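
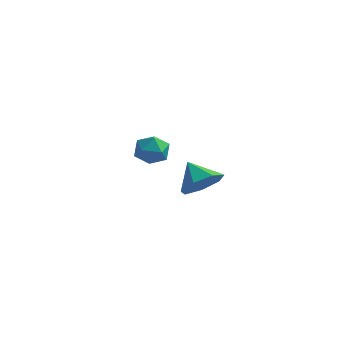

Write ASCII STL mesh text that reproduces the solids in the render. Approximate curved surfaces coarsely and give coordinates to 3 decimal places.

solid 
facet normal -0.334 -0.452 0.827
outer loop
vertex -1.06 3.143 0.089
vertex -0.547 2.48 -0.066
vertex -0.269 3.134 0.404
endloop
endfacet
facet normal -0.355 0.259 0.898
outer loop
vertex -1.06 3.143 0.089
vertex -0.269 3.134 0.404
vertex -0.587 3.851 0.072
endloop
endfacet
facet normal -0.766 0.521 0.377
outer loop
vertex -1.06 3.143 0.089
vertex -0.587 3.851 0.072
vertex -1.062 3.641 -0.602
endloop
endfacet
facet normal -1.000 -0.027 -0.016
outer loop
vertex -1.06 3.143 0.089
vertex -1.062 3.641 -0.602
vertex -1.038 2.794 -0.688
endloop
endfacet
facet normal -0.733 -0.628 0.261
outer loop
vertex -1.06 3.143 0.089
vertex -1.038 2.794 -0.688
vertex -0.547 2.48 -0.066
endloop
endfacet
facet normal 0.306 0.508 0.805
outer loop
vertex -0.587 3.851 0.072
vertex -0.269 3.134 0.404
vertex 0.218 3.626 -0.092
endloop
endfacet
facet normal 0.340 -0.640 0.689
outer loop
vertex -0.269 3.134 0.404
vertex -0.547 2.48 -0.066
vertex 0.242 2.779 -0.178
endloop
endfacet
facet normal -0.305 -0.925 -0.226
outer loop
vertex -0.547 2.48 -0.066
vertex -1.038 2.794 -0.688
vertex -0.233 2.569 -0.852
endloop
endfacet
facet normal -0.736 0.048 -0.675
outer loop
vertex -1.038 2.794 -0.688
vertex -1.062 3.641 -0.602
vertex -0.551 3.286 -1.184
endloop
endfacet
facet normal -0.359 0.933 -0.038
outer loop
vertex -1.062 3.641 -0.602
vertex -0.587 3.851 0.072
vertex -0.273 3.94 -0.714
endloop
endfacet
facet normal 1.000 0.027 0.016
outer loop
vertex 0.24 3.277 -0.869
vertex 0.218 3.626 -0.092
vertex 0.242 2.779 -0.178
endloop
endfacet
facet normal 0.766 -0.521 -0.377
outer loop
vertex 0.24 3.277 -0.869
vertex 0.242 2.779 -0.178
vertex -0.233 2.569 -0.852
endloop
endfacet
facet normal 0.355 -0.259 -0.898
outer loop
vertex 0.24 3.277 -0.869
vertex -0.233 2.569 -0.852
vertex -0.551 3.286 -1.184
endloop
endfacet
facet normal 0.334 0.452 -0.827
outer loop
vertex 0.24 3.277 -0.869
vertex -0.551 3.286 -1.184
vertex -0.273 3.94 -0.714
endloop
endfacet
facet normal 0.733 0.628 -0.261
outer loop
vertex 0.24 3.277 -0.869
vertex -0.273 3.94 -0.714
vertex 0.218 3.626 -0.092
endloop
endfacet
facet normal 0.736 -0.048 0.675
outer loop
vertex 0.242 2.779 -0.178
vertex 0.218 3.626 -0.092
vertex -0.269 3.134 0.404
endloop
endfacet
facet normal 0.359 -0.933 0.038
outer loop
vertex -0.233 2.569 -0.852
vertex 0.242 2.779 -0.178
vertex -0.547 2.48 -0.066
endloop
endfacet
facet normal -0.306 -0.508 -0.805
outer loop
vertex -0.551 3.286 -1.184
vertex -0.233 2.569 -0.852
vertex -1.038 2.794 -0.688
endloop
endfacet
facet normal -0.340 0.640 -0.689
outer loop
vertex -0.273 3.94 -0.714
vertex -0.551 3.286 -1.184
vertex -1.062 3.641 -0.602
endloop
endfacet
facet normal 0.305 0.925 0.226
outer loop
vertex 0.218 3.626 -0.092
vertex -0.273 3.94 -0.714
vertex -0.587 3.851 0.072
endloop
endfacet
facet normal 0.673 -0.402 -0.621
outer loop
vertex 4.835 -1.502 1.782
vertex 4.137 -1.996 1.346
vertex 4.47 -1.119 1.139
endloop
endfacet
facet normal 0.114 0.881 0.460
outer loop
vertex 4.835 -1.502 1.782
vertex 4.47 -1.119 1.139
vertex 3.283 -1.484 2.134
endloop
endfacet
facet normal 0.673 -0.402 -0.621
outer loop
vertex 4.47 -1.119 1.139
vertex 4.137 -1.996 1.346
vertex 3.854 -1.397 0.651
endloop
endfacet
facet normal -0.355 0.931 -0.082
outer loop
vertex 4.47 -1.119 1.139
vertex 3.854 -1.397 0.651
vertex 3.283 -1.484 2.134
endloop
endfacet
facet normal 0.673 -0.402 -0.621
outer loop
vertex 3.854 -1.397 0.651
vertex 4.137 -1.996 1.346
vertex 3.452 -2.125 0.687
endloop
endfacet
facet normal -0.842 0.450 -0.298
outer loop
vertex 3.854 -1.397 0.651
vertex 3.452 -2.125 0.687
vertex 3.283 -1.484 2.134
endloop
endfacet
facet normal 0.673 -0.403 -0.621
outer loop
vertex 3.452 -2.125 0.687
vertex 4.137 -1.996 1.346
vertex 3.565 -2.756 1.219
endloop
endfacet
facet normal -0.980 -0.198 -0.027
outer loop
vertex 3.452 -2.125 0.687
vertex 3.565 -2.756 1.219
vertex 3.283 -1.484 2.134
endloop
endfacet
facet normal 0.673 -0.402 -0.621
outer loop
vertex 3.565 -2.756 1.219
vertex 4.137 -1.996 1.346
vertex 4.11 -2.814 1.847
endloop
endfacet
facet normal -0.665 -0.528 0.528
outer loop
vertex 3.565 -2.756 1.219
vertex 4.11 -2.814 1.847
vertex 3.283 -1.484 2.134
endloop
endfacet
facet normal 0.673 -0.402 -0.621
outer loop
vertex 4.11 -2.814 1.847
vertex 4.137 -1.996 1.346
vertex 4.675 -2.256 2.098
endloop
endfacet
facet normal -0.136 -0.289 0.948
outer loop
vertex 4.11 -2.814 1.847
vertex 4.675 -2.256 2.098
vertex 3.283 -1.484 2.134
endloop
endfacet
facet normal 0.673 -0.403 -0.621
outer loop
vertex 4.675 -2.256 2.098
vertex 4.137 -1.996 1.346
vertex 4.835 -1.502 1.782
endloop
endfacet
facet normal 0.212 0.339 0.917
outer loop
vertex 4.675 -2.256 2.098
vertex 4.835 -1.502 1.782
vertex 3.283 -1.484 2.134
endloop
endfacet

endsolid


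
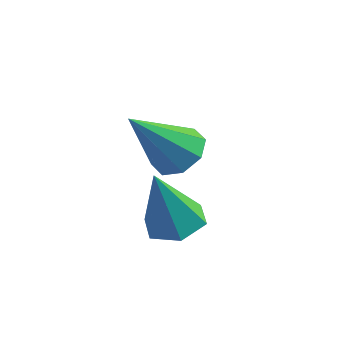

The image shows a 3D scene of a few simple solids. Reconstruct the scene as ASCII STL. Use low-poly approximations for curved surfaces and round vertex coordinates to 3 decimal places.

solid 
facet normal 0.311 0.572 -0.759
outer loop
vertex 1.351 -1.002 -0.706
vertex 0.822 -1.275 -1.129
vertex 0.878 -0.705 -0.676
endloop
endfacet
facet normal 0.302 0.393 0.868
outer loop
vertex 1.351 -1.002 -0.706
vertex 0.878 -0.705 -0.676
vertex 0.238 -2.345 0.289
endloop
endfacet
facet normal 0.313 0.572 -0.758
outer loop
vertex 0.878 -0.705 -0.676
vertex 0.822 -1.275 -1.129
vertex 0.373 -0.742 -0.912
endloop
endfacet
facet normal -0.381 0.575 0.724
outer loop
vertex 0.878 -0.705 -0.676
vertex 0.373 -0.742 -0.912
vertex 0.238 -2.345 0.289
endloop
endfacet
facet normal 0.313 0.572 -0.758
outer loop
vertex 0.373 -0.742 -0.912
vertex 0.822 -1.275 -1.129
vertex 0.131 -1.091 -1.275
endloop
endfacet
facet normal -0.901 0.306 0.307
outer loop
vertex 0.373 -0.742 -0.912
vertex 0.131 -1.091 -1.275
vertex 0.238 -2.345 0.289
endloop
endfacet
facet normal 0.313 0.573 -0.758
outer loop
vertex 0.131 -1.091 -1.275
vertex 0.822 -1.275 -1.129
vertex 0.294 -1.548 -1.553
endloop
endfacet
facet normal -0.956 -0.256 -0.140
outer loop
vertex 0.131 -1.091 -1.275
vertex 0.294 -1.548 -1.553
vertex 0.238 -2.345 0.289
endloop
endfacet
facet normal 0.313 0.572 -0.758
outer loop
vertex 0.294 -1.548 -1.553
vertex 0.822 -1.275 -1.129
vertex 0.767 -1.845 -1.582
endloop
endfacet
facet normal -0.513 -0.782 -0.354
outer loop
vertex 0.294 -1.548 -1.553
vertex 0.767 -1.845 -1.582
vertex 0.238 -2.345 0.289
endloop
endfacet
facet normal 0.312 0.572 -0.758
outer loop
vertex 0.767 -1.845 -1.582
vertex 0.822 -1.275 -1.129
vertex 1.272 -1.808 -1.346
endloop
endfacet
facet normal 0.169 -0.963 -0.210
outer loop
vertex 0.767 -1.845 -1.582
vertex 1.272 -1.808 -1.346
vertex 0.238 -2.345 0.289
endloop
endfacet
facet normal 0.312 0.572 -0.758
outer loop
vertex 1.272 -1.808 -1.346
vertex 0.822 -1.275 -1.129
vertex 1.514 -1.459 -0.983
endloop
endfacet
facet normal 0.689 -0.694 0.208
outer loop
vertex 1.272 -1.808 -1.346
vertex 1.514 -1.459 -0.983
vertex 0.238 -2.345 0.289
endloop
endfacet
facet normal 0.312 0.571 -0.759
outer loop
vertex 1.514 -1.459 -0.983
vertex 0.822 -1.275 -1.129
vertex 1.351 -1.002 -0.706
endloop
endfacet
facet normal 0.744 -0.132 0.655
outer loop
vertex 1.514 -1.459 -0.983
vertex 1.351 -1.002 -0.706
vertex 0.238 -2.345 0.289
endloop
endfacet
facet normal 0.125 0.287 -0.950
outer loop
vertex 2.653 -4.109 -1.615
vertex 2.194 -3.589 -1.518
vertex 2.876 -3.482 -1.396
endloop
endfacet
facet normal 0.842 -0.418 0.341
outer loop
vertex 2.653 -4.109 -1.615
vertex 2.876 -3.482 -1.396
vertex 1.986 -4.071 0.078
endloop
endfacet
facet normal 0.125 0.287 -0.950
outer loop
vertex 2.876 -3.482 -1.396
vertex 2.194 -3.589 -1.518
vertex 2.417 -2.962 -1.299
endloop
endfacet
facet normal 0.659 0.472 0.586
outer loop
vertex 2.876 -3.482 -1.396
vertex 2.417 -2.962 -1.299
vertex 1.986 -4.071 0.078
endloop
endfacet
facet normal 0.125 0.287 -0.950
outer loop
vertex 2.417 -2.962 -1.299
vertex 2.194 -3.589 -1.518
vertex 1.736 -3.069 -1.421
endloop
endfacet
facet normal -0.226 0.792 0.567
outer loop
vertex 2.417 -2.962 -1.299
vertex 1.736 -3.069 -1.421
vertex 1.986 -4.071 0.078
endloop
endfacet
facet normal 0.124 0.286 -0.950
outer loop
vertex 1.736 -3.069 -1.421
vertex 2.194 -3.589 -1.518
vertex 1.513 -3.696 -1.639
endloop
endfacet
facet normal -0.926 0.224 0.304
outer loop
vertex 1.736 -3.069 -1.421
vertex 1.513 -3.696 -1.639
vertex 1.986 -4.071 0.078
endloop
endfacet
facet normal 0.124 0.286 -0.950
outer loop
vertex 1.513 -3.696 -1.639
vertex 2.194 -3.589 -1.518
vertex 1.972 -4.216 -1.736
endloop
endfacet
facet normal -0.743 -0.667 0.059
outer loop
vertex 1.513 -3.696 -1.639
vertex 1.972 -4.216 -1.736
vertex 1.986 -4.071 0.078
endloop
endfacet
facet normal 0.124 0.286 -0.950
outer loop
vertex 1.972 -4.216 -1.736
vertex 2.194 -3.589 -1.518
vertex 2.653 -4.109 -1.615
endloop
endfacet
facet normal 0.141 -0.987 0.078
outer loop
vertex 1.972 -4.216 -1.736
vertex 2.653 -4.109 -1.615
vertex 1.986 -4.071 0.078
endloop
endfacet

endsolid


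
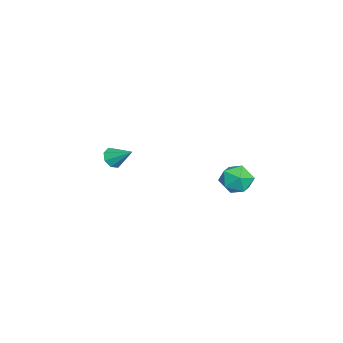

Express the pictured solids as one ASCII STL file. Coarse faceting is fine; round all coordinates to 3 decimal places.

solid 
facet normal -0.413 0.897 -0.161
outer loop
vertex 3.64 4.386 -0.8
vertex 3.031 4.263 0.074
vertex 3.997 4.722 0.154
endloop
endfacet
facet normal 0.258 0.877 -0.406
outer loop
vertex 3.64 4.386 -0.8
vertex 3.997 4.722 0.154
vertex 4.661 4.215 -0.519
endloop
endfacet
facet normal 0.303 0.352 -0.886
outer loop
vertex 3.64 4.386 -0.8
vertex 4.661 4.215 -0.519
vertex 4.105 3.444 -1.015
endloop
endfacet
facet normal -0.340 0.047 -0.939
outer loop
vertex 3.64 4.386 -0.8
vertex 4.105 3.444 -1.015
vertex 3.097 3.474 -0.649
endloop
endfacet
facet normal -0.782 0.384 -0.491
outer loop
vertex 3.64 4.386 -0.8
vertex 3.097 3.474 -0.649
vertex 3.031 4.263 0.074
endloop
endfacet
facet normal 0.687 0.713 0.141
outer loop
vertex 4.661 4.215 -0.519
vertex 3.997 4.722 0.154
vertex 4.683 3.986 0.529
endloop
endfacet
facet normal -0.398 0.744 0.536
outer loop
vertex 3.997 4.722 0.154
vertex 3.031 4.263 0.074
vertex 3.675 4.016 0.895
endloop
endfacet
facet normal -0.996 -0.085 0.002
outer loop
vertex 3.031 4.263 0.074
vertex 3.097 3.474 -0.649
vertex 3.119 3.245 0.399
endloop
endfacet
facet normal -0.281 -0.631 -0.723
outer loop
vertex 3.097 3.474 -0.649
vertex 4.105 3.444 -1.015
vertex 3.783 2.738 -0.274
endloop
endfacet
facet normal 0.759 -0.138 -0.637
outer loop
vertex 4.105 3.444 -1.015
vertex 4.661 4.215 -0.519
vertex 4.749 3.197 -0.194
endloop
endfacet
facet normal 0.340 -0.047 0.939
outer loop
vertex 4.14 3.074 0.68
vertex 4.683 3.986 0.529
vertex 3.675 4.016 0.895
endloop
endfacet
facet normal -0.303 -0.352 0.886
outer loop
vertex 4.14 3.074 0.68
vertex 3.675 4.016 0.895
vertex 3.119 3.245 0.399
endloop
endfacet
facet normal -0.258 -0.877 0.406
outer loop
vertex 4.14 3.074 0.68
vertex 3.119 3.245 0.399
vertex 3.783 2.738 -0.274
endloop
endfacet
facet normal 0.413 -0.897 0.161
outer loop
vertex 4.14 3.074 0.68
vertex 3.783 2.738 -0.274
vertex 4.749 3.197 -0.194
endloop
endfacet
facet normal 0.782 -0.384 0.491
outer loop
vertex 4.14 3.074 0.68
vertex 4.749 3.197 -0.194
vertex 4.683 3.986 0.529
endloop
endfacet
facet normal 0.281 0.631 0.723
outer loop
vertex 3.675 4.016 0.895
vertex 4.683 3.986 0.529
vertex 3.997 4.722 0.154
endloop
endfacet
facet normal -0.759 0.138 0.637
outer loop
vertex 3.119 3.245 0.399
vertex 3.675 4.016 0.895
vertex 3.031 4.263 0.074
endloop
endfacet
facet normal -0.687 -0.713 -0.141
outer loop
vertex 3.783 2.738 -0.274
vertex 3.119 3.245 0.399
vertex 3.097 3.474 -0.649
endloop
endfacet
facet normal 0.398 -0.744 -0.536
outer loop
vertex 4.749 3.197 -0.194
vertex 3.783 2.738 -0.274
vertex 4.105 3.444 -1.015
endloop
endfacet
facet normal 0.996 0.085 -0.002
outer loop
vertex 4.683 3.986 0.529
vertex 4.749 3.197 -0.194
vertex 4.661 4.215 -0.519
endloop
endfacet
facet normal -0.352 -0.746 -0.565
outer loop
vertex -2.932 -4.226 -3.682
vertex -3.618 -4.181 -3.314
vertex -3.309 -3.847 -3.947
endloop
endfacet
facet normal 0.774 0.484 -0.408
outer loop
vertex -2.932 -4.226 -3.682
vertex -3.309 -3.847 -3.947
vertex -3.042 -2.959 -2.386
endloop
endfacet
facet normal -0.351 -0.746 -0.565
outer loop
vertex -3.309 -3.847 -3.947
vertex -3.618 -4.181 -3.314
vertex -3.867 -3.664 -3.842
endloop
endfacet
facet normal 0.180 0.841 -0.509
outer loop
vertex -3.309 -3.847 -3.947
vertex -3.867 -3.664 -3.842
vertex -3.042 -2.959 -2.386
endloop
endfacet
facet normal -0.351 -0.746 -0.565
outer loop
vertex -3.867 -3.664 -3.842
vertex -3.618 -4.181 -3.314
vertex -4.28 -3.784 -3.427
endloop
endfacet
facet normal -0.437 0.882 -0.180
outer loop
vertex -3.867 -3.664 -3.842
vertex -4.28 -3.784 -3.427
vertex -3.042 -2.959 -2.386
endloop
endfacet
facet normal -0.351 -0.746 -0.566
outer loop
vertex -4.28 -3.784 -3.427
vertex -3.618 -4.181 -3.314
vertex -4.305 -4.137 -2.946
endloop
endfacet
facet normal -0.715 0.581 0.389
outer loop
vertex -4.28 -3.784 -3.427
vertex -4.305 -4.137 -2.946
vertex -3.042 -2.959 -2.386
endloop
endfacet
facet normal -0.351 -0.745 -0.567
outer loop
vertex -4.305 -4.137 -2.946
vertex -3.618 -4.181 -3.314
vertex -3.928 -4.516 -2.681
endloop
endfacet
facet normal -0.491 0.116 0.864
outer loop
vertex -4.305 -4.137 -2.946
vertex -3.928 -4.516 -2.681
vertex -3.042 -2.959 -2.386
endloop
endfacet
facet normal -0.352 -0.745 -0.567
outer loop
vertex -3.928 -4.516 -2.681
vertex -3.618 -4.181 -3.314
vertex -3.37 -4.699 -2.787
endloop
endfacet
facet normal 0.104 -0.242 0.965
outer loop
vertex -3.928 -4.516 -2.681
vertex -3.37 -4.699 -2.787
vertex -3.042 -2.959 -2.386
endloop
endfacet
facet normal -0.352 -0.745 -0.567
outer loop
vertex -3.37 -4.699 -2.787
vertex -3.618 -4.181 -3.314
vertex -2.957 -4.579 -3.201
endloop
endfacet
facet normal 0.719 -0.282 0.635
outer loop
vertex -3.37 -4.699 -2.787
vertex -2.957 -4.579 -3.201
vertex -3.042 -2.959 -2.386
endloop
endfacet
facet normal -0.352 -0.746 -0.566
outer loop
vertex -2.957 -4.579 -3.201
vertex -3.618 -4.181 -3.314
vertex -2.932 -4.226 -3.682
endloop
endfacet
facet normal 0.998 0.019 0.066
outer loop
vertex -2.957 -4.579 -3.201
vertex -2.932 -4.226 -3.682
vertex -3.042 -2.959 -2.386
endloop
endfacet

endsolid


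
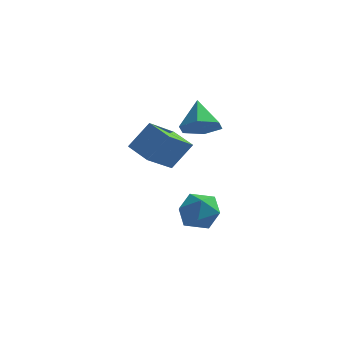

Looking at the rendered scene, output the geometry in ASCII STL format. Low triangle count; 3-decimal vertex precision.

solid 
facet normal -0.611 0.687 -0.394
outer loop
vertex 1.382 1.104 -4.693
vertex 0.616 0.867 -3.918
vertex 1.379 1.656 -3.725
endloop
endfacet
facet normal 0.073 0.866 -0.494
outer loop
vertex 1.382 1.104 -4.693
vertex 1.379 1.656 -3.725
vertex 2.343 1.32 -4.172
endloop
endfacet
facet normal 0.388 0.339 -0.857
outer loop
vertex 1.382 1.104 -4.693
vertex 2.343 1.32 -4.172
vertex 2.176 0.323 -4.642
endloop
endfacet
facet normal -0.101 -0.166 -0.981
outer loop
vertex 1.382 1.104 -4.693
vertex 2.176 0.323 -4.642
vertex 1.108 0.043 -4.485
endloop
endfacet
facet normal -0.718 0.049 -0.694
outer loop
vertex 1.382 1.104 -4.693
vertex 1.108 0.043 -4.485
vertex 0.616 0.867 -3.918
endloop
endfacet
facet normal 0.385 0.911 0.146
outer loop
vertex 2.343 1.32 -4.172
vertex 1.379 1.656 -3.725
vertex 2.172 1.217 -3.075
endloop
endfacet
facet normal -0.720 0.621 0.308
outer loop
vertex 1.379 1.656 -3.725
vertex 0.616 0.867 -3.918
vertex 1.104 0.937 -2.918
endloop
endfacet
facet normal -0.894 -0.411 -0.178
outer loop
vertex 0.616 0.867 -3.918
vertex 1.108 0.043 -4.485
vertex 0.937 -0.06 -3.388
endloop
endfacet
facet normal 0.105 -0.760 -0.641
outer loop
vertex 1.108 0.043 -4.485
vertex 2.176 0.323 -4.642
vertex 1.901 -0.396 -3.835
endloop
endfacet
facet normal 0.896 0.058 -0.441
outer loop
vertex 2.176 0.323 -4.642
vertex 2.343 1.32 -4.172
vertex 2.664 0.393 -3.642
endloop
endfacet
facet normal 0.101 0.166 0.981
outer loop
vertex 1.898 0.156 -2.867
vertex 2.172 1.217 -3.075
vertex 1.104 0.937 -2.918
endloop
endfacet
facet normal -0.388 -0.339 0.857
outer loop
vertex 1.898 0.156 -2.867
vertex 1.104 0.937 -2.918
vertex 0.937 -0.06 -3.388
endloop
endfacet
facet normal -0.073 -0.866 0.494
outer loop
vertex 1.898 0.156 -2.867
vertex 0.937 -0.06 -3.388
vertex 1.901 -0.396 -3.835
endloop
endfacet
facet normal 0.611 -0.687 0.394
outer loop
vertex 1.898 0.156 -2.867
vertex 1.901 -0.396 -3.835
vertex 2.664 0.393 -3.642
endloop
endfacet
facet normal 0.718 -0.049 0.694
outer loop
vertex 1.898 0.156 -2.867
vertex 2.664 0.393 -3.642
vertex 2.172 1.217 -3.075
endloop
endfacet
facet normal -0.105 0.760 0.641
outer loop
vertex 1.104 0.937 -2.918
vertex 2.172 1.217 -3.075
vertex 1.379 1.656 -3.725
endloop
endfacet
facet normal -0.896 -0.058 0.441
outer loop
vertex 0.937 -0.06 -3.388
vertex 1.104 0.937 -2.918
vertex 0.616 0.867 -3.918
endloop
endfacet
facet normal -0.385 -0.911 -0.146
outer loop
vertex 1.901 -0.396 -3.835
vertex 0.937 -0.06 -3.388
vertex 1.108 0.043 -4.485
endloop
endfacet
facet normal 0.720 -0.621 -0.308
outer loop
vertex 2.664 0.393 -3.642
vertex 1.901 -0.396 -3.835
vertex 2.176 0.323 -4.642
endloop
endfacet
facet normal 0.894 0.411 0.178
outer loop
vertex 2.172 1.217 -3.075
vertex 2.664 0.393 -3.642
vertex 2.343 1.32 -4.172
endloop
endfacet
facet normal -0.807 0.525 0.271
outer loop
vertex -0.5 0.141 1.538
vertex 0.126 1.629 0.518
vertex -1.296 -0.414 0.241
endloop
endfacet
facet normal -0.328 -0.779 0.534
outer loop
vertex -0.166 -1.149 -0.138
vertex -0.5 0.141 1.538
vertex -1.296 -0.414 0.241
endloop
endfacet
facet normal -0.807 0.525 0.270
outer loop
vertex -1.296 -0.414 0.241
vertex 0.126 1.629 0.518
vertex -0.669 1.075 -0.779
endloop
endfacet
facet normal -0.491 -0.342 -0.801
outer loop
vertex -0.669 1.075 -0.779
vertex -0.166 -1.149 -0.138
vertex -1.296 -0.414 0.241
endloop
endfacet
facet normal 0.491 0.342 0.801
outer loop
vertex -0.5 0.141 1.538
vertex 1.256 0.894 0.139
vertex 0.126 1.629 0.518
endloop
endfacet
facet normal -0.329 -0.779 0.534
outer loop
vertex 0.629 -0.595 1.159
vertex -0.5 0.141 1.538
vertex -0.166 -1.149 -0.138
endloop
endfacet
facet normal 0.492 0.342 0.801
outer loop
vertex 0.629 -0.595 1.159
vertex 1.256 0.894 0.139
vertex -0.5 0.141 1.538
endloop
endfacet
facet normal 0.328 0.779 -0.534
outer loop
vertex 0.126 1.629 0.518
vertex 1.256 0.894 0.139
vertex -0.669 1.075 -0.779
endloop
endfacet
facet normal -0.492 -0.342 -0.801
outer loop
vertex 0.46 0.339 -1.158
vertex -0.166 -1.149 -0.138
vertex -0.669 1.075 -0.779
endloop
endfacet
facet normal 0.328 0.779 -0.535
outer loop
vertex -0.669 1.075 -0.779
vertex 1.256 0.894 0.139
vertex 0.46 0.339 -1.158
endloop
endfacet
facet normal 0.807 -0.525 -0.270
outer loop
vertex 0.46 0.339 -1.158
vertex 0.629 -0.595 1.159
vertex -0.166 -1.149 -0.138
endloop
endfacet
facet normal 0.807 -0.525 -0.271
outer loop
vertex 1.256 0.894 0.139
vertex 0.629 -0.595 1.159
vertex 0.46 0.339 -1.158
endloop
endfacet
facet normal 0.290 -0.626 -0.723
outer loop
vertex 2.623 0.262 1.921
vertex 1.754 0.423 1.433
vertex 2.555 1.01 1.246
endloop
endfacet
facet normal 0.713 0.505 0.487
outer loop
vertex 2.623 0.262 1.921
vertex 2.555 1.01 1.246
vertex 1.266 1.477 2.647
endloop
endfacet
facet normal 0.290 -0.627 -0.723
outer loop
vertex 2.555 1.01 1.246
vertex 1.754 0.423 1.433
vertex 1.685 1.171 0.757
endloop
endfacet
facet normal 0.237 0.966 -0.104
outer loop
vertex 2.555 1.01 1.246
vertex 1.685 1.171 0.757
vertex 1.266 1.477 2.647
endloop
endfacet
facet normal 0.291 -0.627 -0.723
outer loop
vertex 1.685 1.171 0.757
vertex 1.754 0.423 1.433
vertex 0.885 0.584 0.944
endloop
endfacet
facet normal -0.610 0.750 -0.257
outer loop
vertex 1.685 1.171 0.757
vertex 0.885 0.584 0.944
vertex 1.266 1.477 2.647
endloop
endfacet
facet normal 0.290 -0.627 -0.723
outer loop
vertex 0.885 0.584 0.944
vertex 1.754 0.423 1.433
vertex 0.953 -0.163 1.62
endloop
endfacet
facet normal -0.981 0.074 0.181
outer loop
vertex 0.885 0.584 0.944
vertex 0.953 -0.163 1.62
vertex 1.266 1.477 2.647
endloop
endfacet
facet normal 0.290 -0.627 -0.723
outer loop
vertex 0.953 -0.163 1.62
vertex 1.754 0.423 1.433
vertex 1.822 -0.324 2.109
endloop
endfacet
facet normal -0.506 -0.387 0.771
outer loop
vertex 0.953 -0.163 1.62
vertex 1.822 -0.324 2.109
vertex 1.266 1.477 2.647
endloop
endfacet
facet normal 0.290 -0.628 -0.723
outer loop
vertex 1.822 -0.324 2.109
vertex 1.754 0.423 1.433
vertex 2.623 0.262 1.921
endloop
endfacet
facet normal 0.342 -0.171 0.924
outer loop
vertex 1.822 -0.324 2.109
vertex 2.623 0.262 1.921
vertex 1.266 1.477 2.647
endloop
endfacet

endsolid


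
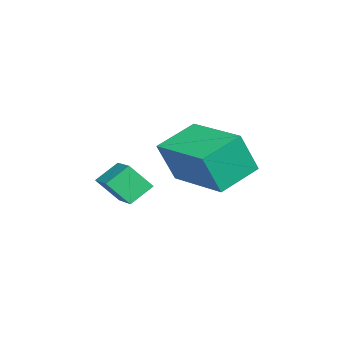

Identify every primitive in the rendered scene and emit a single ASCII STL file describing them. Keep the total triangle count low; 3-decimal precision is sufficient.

solid 
facet normal -0.634 -0.766 -0.101
outer loop
vertex 0.232 1.426 3.431
vertex -0.854 2.253 3.975
vertex -0.103 1.884 2.064
endloop
endfacet
facet normal 0.739 -0.563 -0.370
outer loop
vertex 1.274 3.547 2.285
vertex 0.232 1.426 3.431
vertex -0.103 1.884 2.064
endloop
endfacet
facet normal -0.635 -0.766 -0.102
outer loop
vertex -0.103 1.884 2.064
vertex -0.854 2.253 3.975
vertex -1.189 2.712 2.608
endloop
endfacet
facet normal -0.226 0.310 -0.923
outer loop
vertex -1.189 2.712 2.608
vertex 1.274 3.547 2.285
vertex -0.103 1.884 2.064
endloop
endfacet
facet normal 0.226 -0.310 0.923
outer loop
vertex 0.232 1.426 3.431
vertex 0.523 3.916 4.196
vertex -0.854 2.253 3.975
endloop
endfacet
facet normal 0.739 -0.563 -0.370
outer loop
vertex 1.609 3.088 3.652
vertex 0.232 1.426 3.431
vertex 1.274 3.547 2.285
endloop
endfacet
facet normal 0.226 -0.310 0.923
outer loop
vertex 1.609 3.088 3.652
vertex 0.523 3.916 4.196
vertex 0.232 1.426 3.431
endloop
endfacet
facet normal -0.739 0.563 0.370
outer loop
vertex -0.854 2.253 3.975
vertex 0.523 3.916 4.196
vertex -1.189 2.712 2.608
endloop
endfacet
facet normal -0.226 0.310 -0.923
outer loop
vertex 0.188 4.374 2.829
vertex 1.274 3.547 2.285
vertex -1.189 2.712 2.608
endloop
endfacet
facet normal -0.739 0.563 0.370
outer loop
vertex -1.189 2.712 2.608
vertex 0.523 3.916 4.196
vertex 0.188 4.374 2.829
endloop
endfacet
facet normal 0.634 0.766 0.102
outer loop
vertex 0.188 4.374 2.829
vertex 1.609 3.088 3.652
vertex 1.274 3.547 2.285
endloop
endfacet
facet normal 0.635 0.766 0.101
outer loop
vertex 0.523 3.916 4.196
vertex 1.609 3.088 3.652
vertex 0.188 4.374 2.829
endloop
endfacet
facet normal -0.822 -0.483 -0.302
outer loop
vertex -0.238 0.148 2.44
vertex -0.35 0.827 1.66
vertex 0.277 -0.389 1.898
endloop
endfacet
facet normal 0.108 -0.653 0.750
outer loop
vertex 1.37 0.253 2.3
vertex -0.238 0.148 2.44
vertex 0.277 -0.389 1.898
endloop
endfacet
facet normal -0.822 -0.483 -0.302
outer loop
vertex 0.277 -0.389 1.898
vertex -0.35 0.827 1.66
vertex 0.165 0.29 1.118
endloop
endfacet
facet normal 0.559 -0.584 -0.589
outer loop
vertex 0.165 0.29 1.118
vertex 1.37 0.253 2.3
vertex 0.277 -0.389 1.898
endloop
endfacet
facet normal -0.559 0.584 0.589
outer loop
vertex -0.238 0.148 2.44
vertex 0.743 1.469 2.062
vertex -0.35 0.827 1.66
endloop
endfacet
facet normal 0.108 -0.653 0.750
outer loop
vertex 0.855 0.79 2.842
vertex -0.238 0.148 2.44
vertex 1.37 0.253 2.3
endloop
endfacet
facet normal -0.559 0.584 0.589
outer loop
vertex 0.855 0.79 2.842
vertex 0.743 1.469 2.062
vertex -0.238 0.148 2.44
endloop
endfacet
facet normal -0.108 0.653 -0.750
outer loop
vertex -0.35 0.827 1.66
vertex 0.743 1.469 2.062
vertex 0.165 0.29 1.118
endloop
endfacet
facet normal 0.559 -0.584 -0.589
outer loop
vertex 1.258 0.932 1.52
vertex 1.37 0.253 2.3
vertex 0.165 0.29 1.118
endloop
endfacet
facet normal -0.108 0.653 -0.750
outer loop
vertex 0.165 0.29 1.118
vertex 0.743 1.469 2.062
vertex 1.258 0.932 1.52
endloop
endfacet
facet normal 0.822 0.483 0.302
outer loop
vertex 1.258 0.932 1.52
vertex 0.855 0.79 2.842
vertex 1.37 0.253 2.3
endloop
endfacet
facet normal 0.822 0.483 0.302
outer loop
vertex 0.743 1.469 2.062
vertex 0.855 0.79 2.842
vertex 1.258 0.932 1.52
endloop
endfacet

endsolid


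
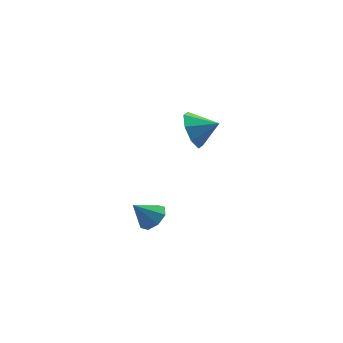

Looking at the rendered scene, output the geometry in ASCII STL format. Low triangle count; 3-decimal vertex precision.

solid 
facet normal 0.673 0.011 -0.740
outer loop
vertex 0.912 -1.632 -2.071
vertex 0.41 -1.753 -2.529
vertex 0.698 -1.187 -2.259
endloop
endfacet
facet normal 0.218 0.467 0.857
outer loop
vertex 0.912 -1.632 -2.071
vertex 0.698 -1.187 -2.259
vertex -0.37 -1.767 -1.671
endloop
endfacet
facet normal 0.672 0.011 -0.740
outer loop
vertex 0.698 -1.187 -2.259
vertex 0.41 -1.753 -2.529
vertex 0.315 -1.074 -2.605
endloop
endfacet
facet normal -0.192 0.850 0.490
outer loop
vertex 0.698 -1.187 -2.259
vertex 0.315 -1.074 -2.605
vertex -0.37 -1.767 -1.671
endloop
endfacet
facet normal 0.672 0.011 -0.741
outer loop
vertex 0.315 -1.074 -2.605
vertex 0.41 -1.753 -2.529
vertex -0.012 -1.359 -2.906
endloop
endfacet
facet normal -0.680 0.732 0.045
outer loop
vertex 0.315 -1.074 -2.605
vertex -0.012 -1.359 -2.906
vertex -0.37 -1.767 -1.671
endloop
endfacet
facet normal 0.673 0.013 -0.740
outer loop
vertex -0.012 -1.359 -2.906
vertex 0.41 -1.753 -2.529
vertex -0.091 -1.874 -2.987
endloop
endfacet
facet normal -0.959 0.181 -0.218
outer loop
vertex -0.012 -1.359 -2.906
vertex -0.091 -1.874 -2.987
vertex -0.37 -1.767 -1.671
endloop
endfacet
facet normal 0.673 0.013 -0.740
outer loop
vertex -0.091 -1.874 -2.987
vertex 0.41 -1.753 -2.529
vertex 0.123 -2.319 -2.8
endloop
endfacet
facet normal -0.867 -0.478 -0.145
outer loop
vertex -0.091 -1.874 -2.987
vertex 0.123 -2.319 -2.8
vertex -0.37 -1.767 -1.671
endloop
endfacet
facet normal 0.674 0.012 -0.738
outer loop
vertex 0.123 -2.319 -2.8
vertex 0.41 -1.753 -2.529
vertex 0.505 -2.432 -2.453
endloop
endfacet
facet normal -0.456 -0.862 0.222
outer loop
vertex 0.123 -2.319 -2.8
vertex 0.505 -2.432 -2.453
vertex -0.37 -1.767 -1.671
endloop
endfacet
facet normal 0.672 0.011 -0.741
outer loop
vertex 0.505 -2.432 -2.453
vertex 0.41 -1.753 -2.529
vertex 0.832 -2.148 -2.152
endloop
endfacet
facet normal 0.031 -0.744 0.668
outer loop
vertex 0.505 -2.432 -2.453
vertex 0.832 -2.148 -2.152
vertex -0.37 -1.767 -1.671
endloop
endfacet
facet normal 0.672 0.012 -0.740
outer loop
vertex 0.832 -2.148 -2.152
vertex 0.41 -1.753 -2.529
vertex 0.912 -1.632 -2.071
endloop
endfacet
facet normal 0.311 -0.194 0.930
outer loop
vertex 0.832 -2.148 -2.152
vertex 0.912 -1.632 -2.071
vertex -0.37 -1.767 -1.671
endloop
endfacet
facet normal -0.872 0.260 -0.414
outer loop
vertex 3.533 3.947 -1.825
vertex 3.055 3.364 -1.184
vertex 3.34 4.312 -1.189
endloop
endfacet
facet normal 0.864 0.502 -0.026
outer loop
vertex 3.533 3.947 -1.825
vertex 3.34 4.312 -1.189
vertex 4.085 3.056 -0.696
endloop
endfacet
facet normal -0.873 0.260 -0.413
outer loop
vertex 3.34 4.312 -1.189
vertex 3.055 3.364 -1.184
vertex 2.981 4.121 -0.55
endloop
endfacet
facet normal 0.626 0.577 0.524
outer loop
vertex 3.34 4.312 -1.189
vertex 2.981 4.121 -0.55
vertex 4.085 3.056 -0.696
endloop
endfacet
facet normal -0.873 0.260 -0.413
outer loop
vertex 2.981 4.121 -0.55
vertex 3.055 3.364 -1.184
vertex 2.665 3.486 -0.282
endloop
endfacet
facet normal 0.334 0.221 0.916
outer loop
vertex 2.981 4.121 -0.55
vertex 2.665 3.486 -0.282
vertex 4.085 3.056 -0.696
endloop
endfacet
facet normal -0.873 0.260 -0.413
outer loop
vertex 2.665 3.486 -0.282
vertex 3.055 3.364 -1.184
vertex 2.578 2.78 -0.542
endloop
endfacet
facet normal 0.160 -0.358 0.920
outer loop
vertex 2.665 3.486 -0.282
vertex 2.578 2.78 -0.542
vertex 4.085 3.056 -0.696
endloop
endfacet
facet normal -0.873 0.260 -0.412
outer loop
vertex 2.578 2.78 -0.542
vertex 3.055 3.364 -1.184
vertex 2.77 2.416 -1.178
endloop
endfacet
facet normal 0.205 -0.822 0.532
outer loop
vertex 2.578 2.78 -0.542
vertex 2.77 2.416 -1.178
vertex 4.085 3.056 -0.696
endloop
endfacet
facet normal -0.873 0.260 -0.413
outer loop
vertex 2.77 2.416 -1.178
vertex 3.055 3.364 -1.184
vertex 3.129 2.607 -1.817
endloop
endfacet
facet normal 0.443 -0.896 -0.019
outer loop
vertex 2.77 2.416 -1.178
vertex 3.129 2.607 -1.817
vertex 4.085 3.056 -0.696
endloop
endfacet
facet normal -0.873 0.260 -0.413
outer loop
vertex 3.129 2.607 -1.817
vertex 3.055 3.364 -1.184
vertex 3.445 3.241 -2.085
endloop
endfacet
facet normal 0.735 -0.540 -0.411
outer loop
vertex 3.129 2.607 -1.817
vertex 3.445 3.241 -2.085
vertex 4.085 3.056 -0.696
endloop
endfacet
facet normal -0.872 0.261 -0.413
outer loop
vertex 3.445 3.241 -2.085
vertex 3.055 3.364 -1.184
vertex 3.533 3.947 -1.825
endloop
endfacet
facet normal 0.910 0.039 -0.414
outer loop
vertex 3.445 3.241 -2.085
vertex 3.533 3.947 -1.825
vertex 4.085 3.056 -0.696
endloop
endfacet

endsolid


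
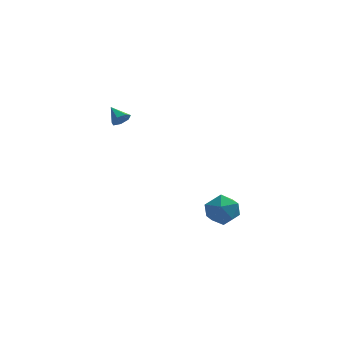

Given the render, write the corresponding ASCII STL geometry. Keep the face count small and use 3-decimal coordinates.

solid 
facet normal 0.535 -0.662 -0.525
outer loop
vertex -2.855 -1.925 3.96
vertex -3.09 -1.754 3.505
vertex -2.638 -1.574 3.739
endloop
endfacet
facet normal 0.404 0.296 0.866
outer loop
vertex -2.855 -1.925 3.96
vertex -2.638 -1.574 3.739
vertex -3.63 -1.086 4.035
endloop
endfacet
facet normal 0.535 -0.663 -0.524
outer loop
vertex -2.638 -1.574 3.739
vertex -3.09 -1.754 3.505
vertex -2.761 -1.359 3.341
endloop
endfacet
facet normal 0.491 0.821 0.292
outer loop
vertex -2.638 -1.574 3.739
vertex -2.761 -1.359 3.341
vertex -3.63 -1.086 4.035
endloop
endfacet
facet normal 0.534 -0.663 -0.525
outer loop
vertex -2.761 -1.359 3.341
vertex -3.09 -1.754 3.505
vertex -3.132 -1.441 3.067
endloop
endfacet
facet normal 0.034 0.944 -0.329
outer loop
vertex -2.761 -1.359 3.341
vertex -3.132 -1.441 3.067
vertex -3.63 -1.086 4.035
endloop
endfacet
facet normal 0.536 -0.662 -0.524
outer loop
vertex -3.132 -1.441 3.067
vertex -3.09 -1.754 3.505
vertex -3.471 -1.76 3.123
endloop
endfacet
facet normal -0.625 0.571 -0.531
outer loop
vertex -3.132 -1.441 3.067
vertex -3.471 -1.76 3.123
vertex -3.63 -1.086 4.035
endloop
endfacet
facet normal 0.536 -0.662 -0.524
outer loop
vertex -3.471 -1.76 3.123
vertex -3.09 -1.754 3.505
vertex -3.523 -2.074 3.466
endloop
endfacet
facet normal -0.987 -0.014 -0.162
outer loop
vertex -3.471 -1.76 3.123
vertex -3.523 -2.074 3.466
vertex -3.63 -1.086 4.035
endloop
endfacet
facet normal 0.536 -0.661 -0.525
outer loop
vertex -3.523 -2.074 3.466
vertex -3.09 -1.754 3.505
vertex -3.249 -2.148 3.839
endloop
endfacet
facet normal -0.782 -0.373 0.500
outer loop
vertex -3.523 -2.074 3.466
vertex -3.249 -2.148 3.839
vertex -3.63 -1.086 4.035
endloop
endfacet
facet normal 0.536 -0.661 -0.525
outer loop
vertex -3.249 -2.148 3.839
vertex -3.09 -1.754 3.505
vertex -2.855 -1.925 3.96
endloop
endfacet
facet normal -0.161 -0.235 0.959
outer loop
vertex -3.249 -2.148 3.839
vertex -2.855 -1.925 3.96
vertex -3.63 -1.086 4.035
endloop
endfacet
facet normal -0.038 0.785 0.618
outer loop
vertex 1.29 0.024 -3.033
vertex 1.737 -0.537 -2.293
vertex 2.317 0.007 -2.949
endloop
endfacet
facet normal 0.021 0.998 -0.061
outer loop
vertex 1.29 0.024 -3.033
vertex 2.317 0.007 -2.949
vertex 1.875 -0.04 -3.879
endloop
endfacet
facet normal -0.532 0.733 -0.423
outer loop
vertex 1.29 0.024 -3.033
vertex 1.875 -0.04 -3.879
vertex 1.022 -0.612 -3.798
endloop
endfacet
facet normal -0.934 0.356 0.031
outer loop
vertex 1.29 0.024 -3.033
vertex 1.022 -0.612 -3.798
vertex 0.937 -0.92 -2.818
endloop
endfacet
facet normal -0.628 0.388 0.674
outer loop
vertex 1.29 0.024 -3.033
vertex 0.937 -0.92 -2.818
vertex 1.737 -0.537 -2.293
endloop
endfacet
facet normal 0.618 0.713 -0.330
outer loop
vertex 1.875 -0.04 -3.879
vertex 2.317 0.007 -2.949
vertex 2.683 -0.64 -3.662
endloop
endfacet
facet normal 0.523 0.369 0.768
outer loop
vertex 2.317 0.007 -2.949
vertex 1.737 -0.537 -2.293
vertex 2.598 -0.948 -2.682
endloop
endfacet
facet normal -0.433 -0.273 0.859
outer loop
vertex 1.737 -0.537 -2.293
vertex 0.937 -0.92 -2.818
vertex 1.745 -1.52 -2.601
endloop
endfacet
facet normal -0.928 -0.324 -0.182
outer loop
vertex 0.937 -0.92 -2.818
vertex 1.022 -0.612 -3.798
vertex 1.303 -1.567 -3.531
endloop
endfacet
facet normal -0.278 0.285 -0.917
outer loop
vertex 1.022 -0.612 -3.798
vertex 1.875 -0.04 -3.879
vertex 1.883 -1.023 -4.187
endloop
endfacet
facet normal 0.934 -0.356 -0.031
outer loop
vertex 2.33 -1.584 -3.447
vertex 2.683 -0.64 -3.662
vertex 2.598 -0.948 -2.682
endloop
endfacet
facet normal 0.532 -0.733 0.423
outer loop
vertex 2.33 -1.584 -3.447
vertex 2.598 -0.948 -2.682
vertex 1.745 -1.52 -2.601
endloop
endfacet
facet normal -0.021 -0.998 0.061
outer loop
vertex 2.33 -1.584 -3.447
vertex 1.745 -1.52 -2.601
vertex 1.303 -1.567 -3.531
endloop
endfacet
facet normal 0.038 -0.785 -0.618
outer loop
vertex 2.33 -1.584 -3.447
vertex 1.303 -1.567 -3.531
vertex 1.883 -1.023 -4.187
endloop
endfacet
facet normal 0.628 -0.388 -0.674
outer loop
vertex 2.33 -1.584 -3.447
vertex 1.883 -1.023 -4.187
vertex 2.683 -0.64 -3.662
endloop
endfacet
facet normal 0.928 0.324 0.182
outer loop
vertex 2.598 -0.948 -2.682
vertex 2.683 -0.64 -3.662
vertex 2.317 0.007 -2.949
endloop
endfacet
facet normal 0.278 -0.285 0.917
outer loop
vertex 1.745 -1.52 -2.601
vertex 2.598 -0.948 -2.682
vertex 1.737 -0.537 -2.293
endloop
endfacet
facet normal -0.618 -0.713 0.330
outer loop
vertex 1.303 -1.567 -3.531
vertex 1.745 -1.52 -2.601
vertex 0.937 -0.92 -2.818
endloop
endfacet
facet normal -0.523 -0.369 -0.768
outer loop
vertex 1.883 -1.023 -4.187
vertex 1.303 -1.567 -3.531
vertex 1.022 -0.612 -3.798
endloop
endfacet
facet normal 0.433 0.273 -0.859
outer loop
vertex 2.683 -0.64 -3.662
vertex 1.883 -1.023 -4.187
vertex 1.875 -0.04 -3.879
endloop
endfacet

endsolid


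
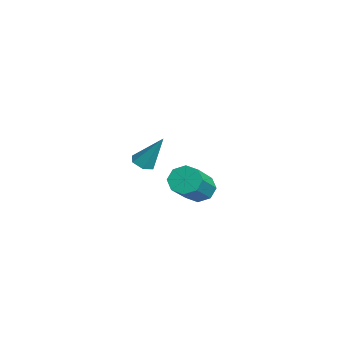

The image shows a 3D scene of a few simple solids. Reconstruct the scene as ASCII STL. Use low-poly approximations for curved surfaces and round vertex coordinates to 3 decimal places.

solid 
facet normal -0.261 -0.438 -0.860
outer loop
vertex -2.79 0.996 -2.754
vertex -3.306 1.127 -2.664
vertex -2.985 1.466 -2.934
endloop
endfacet
facet normal 0.932 0.334 -0.137
outer loop
vertex -2.79 0.996 -2.754
vertex -2.985 1.466 -2.934
vertex -2.874 1.853 -1.236
endloop
endfacet
facet normal -0.260 -0.439 -0.860
outer loop
vertex -2.985 1.466 -2.934
vertex -3.306 1.127 -2.664
vertex -3.501 1.597 -2.845
endloop
endfacet
facet normal 0.202 0.952 -0.230
outer loop
vertex -2.985 1.466 -2.934
vertex -3.501 1.597 -2.845
vertex -2.874 1.853 -1.236
endloop
endfacet
facet normal -0.259 -0.439 -0.860
outer loop
vertex -3.501 1.597 -2.845
vertex -3.306 1.127 -2.664
vertex -3.822 1.257 -2.575
endloop
endfacet
facet normal -0.662 0.736 0.141
outer loop
vertex -3.501 1.597 -2.845
vertex -3.822 1.257 -2.575
vertex -2.874 1.853 -1.236
endloop
endfacet
facet normal -0.259 -0.438 -0.861
outer loop
vertex -3.822 1.257 -2.575
vertex -3.306 1.127 -2.664
vertex -3.628 0.787 -2.394
endloop
endfacet
facet normal -0.792 -0.095 0.603
outer loop
vertex -3.822 1.257 -2.575
vertex -3.628 0.787 -2.394
vertex -2.874 1.853 -1.236
endloop
endfacet
facet normal -0.261 -0.437 -0.861
outer loop
vertex -3.628 0.787 -2.394
vertex -3.306 1.127 -2.664
vertex -3.111 0.656 -2.484
endloop
endfacet
facet normal -0.060 -0.715 0.697
outer loop
vertex -3.628 0.787 -2.394
vertex -3.111 0.656 -2.484
vertex -2.874 1.853 -1.236
endloop
endfacet
facet normal -0.261 -0.437 -0.861
outer loop
vertex -3.111 0.656 -2.484
vertex -3.306 1.127 -2.664
vertex -2.79 0.996 -2.754
endloop
endfacet
facet normal 0.803 -0.499 0.326
outer loop
vertex -3.111 0.656 -2.484
vertex -2.79 0.996 -2.754
vertex -2.874 1.853 -1.236
endloop
endfacet
facet normal -0.645 0.468 -0.605
outer loop
vertex 1.212 2.468 -2.562
vertex 0.693 2.174 -2.236
vertex 1.042 2.752 -2.161
endloop
endfacet
facet normal 0.691 0.695 -0.199
outer loop
vertex 1.212 2.468 -2.562
vertex 1.042 2.752 -2.161
vertex 2.546 1.5 -1.31
endloop
endfacet
facet normal 0.691 0.694 -0.200
outer loop
vertex 2.546 1.5 -1.31
vertex 1.042 2.752 -2.161
vertex 2.376 1.785 -0.909
endloop
endfacet
facet normal 0.645 -0.467 0.605
outer loop
vertex 2.546 1.5 -1.31
vertex 2.376 1.785 -0.909
vertex 2.027 1.206 -0.984
endloop
endfacet
facet normal -0.645 0.468 -0.605
outer loop
vertex 1.042 2.752 -2.161
vertex 0.693 2.174 -2.236
vertex 0.668 2.698 -1.804
endloop
endfacet
facet normal 0.258 0.878 0.403
outer loop
vertex 1.042 2.752 -2.161
vertex 0.668 2.698 -1.804
vertex 2.376 1.785 -0.909
endloop
endfacet
facet normal 0.257 0.878 0.405
outer loop
vertex 2.376 1.785 -0.909
vertex 0.668 2.698 -1.804
vertex 2.002 1.73 -0.552
endloop
endfacet
facet normal 0.645 -0.467 0.604
outer loop
vertex 2.376 1.785 -0.909
vertex 2.002 1.73 -0.552
vertex 2.027 1.206 -0.984
endloop
endfacet
facet normal -0.644 0.468 -0.605
outer loop
vertex 0.668 2.698 -1.804
vertex 0.693 2.174 -2.236
vertex 0.308 2.337 -1.7
endloop
endfacet
facet normal -0.326 0.547 0.771
outer loop
vertex 0.668 2.698 -1.804
vertex 0.308 2.337 -1.7
vertex 2.002 1.73 -0.552
endloop
endfacet
facet normal -0.326 0.547 0.771
outer loop
vertex 2.002 1.73 -0.552
vertex 0.308 2.337 -1.7
vertex 1.642 1.369 -0.448
endloop
endfacet
facet normal 0.644 -0.468 0.605
outer loop
vertex 2.002 1.73 -0.552
vertex 1.642 1.369 -0.448
vertex 2.027 1.206 -0.984
endloop
endfacet
facet normal -0.645 0.467 -0.605
outer loop
vertex 0.308 2.337 -1.7
vertex 0.693 2.174 -2.236
vertex 0.174 1.88 -1.91
endloop
endfacet
facet normal -0.720 -0.104 0.686
outer loop
vertex 0.308 2.337 -1.7
vertex 0.174 1.88 -1.91
vertex 1.642 1.369 -0.448
endloop
endfacet
facet normal -0.720 -0.104 0.686
outer loop
vertex 1.642 1.369 -0.448
vertex 0.174 1.88 -1.91
vertex 1.508 0.912 -0.658
endloop
endfacet
facet normal 0.645 -0.467 0.605
outer loop
vertex 1.642 1.369 -0.448
vertex 1.508 0.912 -0.658
vertex 2.027 1.206 -0.984
endloop
endfacet
facet normal -0.645 0.467 -0.605
outer loop
vertex 0.174 1.88 -1.91
vertex 0.693 2.174 -2.236
vertex 0.344 1.595 -2.311
endloop
endfacet
facet normal -0.692 -0.694 0.200
outer loop
vertex 0.174 1.88 -1.91
vertex 0.344 1.595 -2.311
vertex 1.508 0.912 -0.658
endloop
endfacet
facet normal -0.691 -0.695 0.199
outer loop
vertex 1.508 0.912 -0.658
vertex 0.344 1.595 -2.311
vertex 1.678 0.628 -1.059
endloop
endfacet
facet normal 0.645 -0.468 0.605
outer loop
vertex 1.508 0.912 -0.658
vertex 1.678 0.628 -1.059
vertex 2.027 1.206 -0.984
endloop
endfacet
facet normal -0.645 0.467 -0.604
outer loop
vertex 0.344 1.595 -2.311
vertex 0.693 2.174 -2.236
vertex 0.718 1.65 -2.668
endloop
endfacet
facet normal -0.257 -0.878 -0.404
outer loop
vertex 0.344 1.595 -2.311
vertex 0.718 1.65 -2.668
vertex 1.678 0.628 -1.059
endloop
endfacet
facet normal -0.258 -0.878 -0.403
outer loop
vertex 1.678 0.628 -1.059
vertex 0.718 1.65 -2.668
vertex 2.052 0.682 -1.416
endloop
endfacet
facet normal 0.645 -0.468 0.605
outer loop
vertex 1.678 0.628 -1.059
vertex 2.052 0.682 -1.416
vertex 2.027 1.206 -0.984
endloop
endfacet
facet normal -0.644 0.468 -0.605
outer loop
vertex 0.718 1.65 -2.668
vertex 0.693 2.174 -2.236
vertex 1.078 2.011 -2.772
endloop
endfacet
facet normal 0.326 -0.547 -0.771
outer loop
vertex 0.718 1.65 -2.668
vertex 1.078 2.011 -2.772
vertex 2.052 0.682 -1.416
endloop
endfacet
facet normal 0.326 -0.547 -0.771
outer loop
vertex 2.052 0.682 -1.416
vertex 1.078 2.011 -2.772
vertex 2.412 1.043 -1.52
endloop
endfacet
facet normal 0.644 -0.468 0.605
outer loop
vertex 2.052 0.682 -1.416
vertex 2.412 1.043 -1.52
vertex 2.027 1.206 -0.984
endloop
endfacet
facet normal -0.645 0.467 -0.605
outer loop
vertex 1.078 2.011 -2.772
vertex 0.693 2.174 -2.236
vertex 1.212 2.468 -2.562
endloop
endfacet
facet normal 0.720 0.104 -0.686
outer loop
vertex 1.078 2.011 -2.772
vertex 1.212 2.468 -2.562
vertex 2.412 1.043 -1.52
endloop
endfacet
facet normal 0.720 0.104 -0.686
outer loop
vertex 2.412 1.043 -1.52
vertex 1.212 2.468 -2.562
vertex 2.546 1.5 -1.31
endloop
endfacet
facet normal 0.645 -0.467 0.605
outer loop
vertex 2.412 1.043 -1.52
vertex 2.546 1.5 -1.31
vertex 2.027 1.206 -0.984
endloop
endfacet

endsolid


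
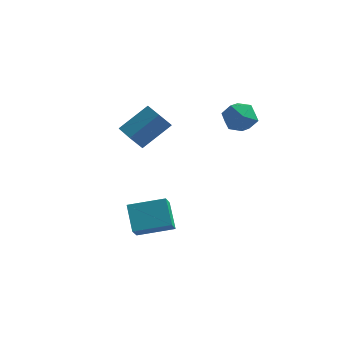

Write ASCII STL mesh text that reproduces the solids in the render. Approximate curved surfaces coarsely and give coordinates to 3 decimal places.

solid 
facet normal -0.812 -0.427 0.398
outer loop
vertex 2.763 3.463 3.229
vertex 3.267 2.504 3.228
vertex 3.346 3.155 4.089
endloop
endfacet
facet normal -0.756 0.254 0.603
outer loop
vertex 2.763 3.463 3.229
vertex 3.346 3.155 4.089
vertex 3.404 4.176 3.732
endloop
endfacet
facet normal -0.749 0.662 0.017
outer loop
vertex 2.763 3.463 3.229
vertex 3.404 4.176 3.732
vertex 3.361 4.155 2.65
endloop
endfacet
facet normal -0.802 0.232 -0.551
outer loop
vertex 2.763 3.463 3.229
vertex 3.361 4.155 2.65
vertex 3.276 3.122 2.338
endloop
endfacet
facet normal -0.840 -0.441 -0.315
outer loop
vertex 2.763 3.463 3.229
vertex 3.276 3.122 2.338
vertex 3.267 2.504 3.228
endloop
endfacet
facet normal -0.129 0.334 0.934
outer loop
vertex 3.404 4.176 3.732
vertex 3.346 3.155 4.089
vertex 4.304 3.658 4.042
endloop
endfacet
facet normal -0.219 -0.768 0.601
outer loop
vertex 3.346 3.155 4.089
vertex 3.267 2.504 3.228
vertex 4.219 2.625 3.73
endloop
endfacet
facet normal -0.265 -0.791 -0.552
outer loop
vertex 3.267 2.504 3.228
vertex 3.276 3.122 2.338
vertex 4.176 2.604 2.648
endloop
endfacet
facet normal -0.202 0.298 -0.933
outer loop
vertex 3.276 3.122 2.338
vertex 3.361 4.155 2.65
vertex 4.234 3.625 2.291
endloop
endfacet
facet normal -0.119 0.993 -0.015
outer loop
vertex 3.361 4.155 2.65
vertex 3.404 4.176 3.732
vertex 4.313 4.276 3.152
endloop
endfacet
facet normal 0.802 -0.232 0.551
outer loop
vertex 4.817 3.317 3.151
vertex 4.304 3.658 4.042
vertex 4.219 2.625 3.73
endloop
endfacet
facet normal 0.749 -0.662 -0.017
outer loop
vertex 4.817 3.317 3.151
vertex 4.219 2.625 3.73
vertex 4.176 2.604 2.648
endloop
endfacet
facet normal 0.756 -0.254 -0.603
outer loop
vertex 4.817 3.317 3.151
vertex 4.176 2.604 2.648
vertex 4.234 3.625 2.291
endloop
endfacet
facet normal 0.812 0.427 -0.398
outer loop
vertex 4.817 3.317 3.151
vertex 4.234 3.625 2.291
vertex 4.313 4.276 3.152
endloop
endfacet
facet normal 0.840 0.441 0.315
outer loop
vertex 4.817 3.317 3.151
vertex 4.313 4.276 3.152
vertex 4.304 3.658 4.042
endloop
endfacet
facet normal 0.202 -0.298 0.933
outer loop
vertex 4.219 2.625 3.73
vertex 4.304 3.658 4.042
vertex 3.346 3.155 4.089
endloop
endfacet
facet normal 0.119 -0.993 0.015
outer loop
vertex 4.176 2.604 2.648
vertex 4.219 2.625 3.73
vertex 3.267 2.504 3.228
endloop
endfacet
facet normal 0.129 -0.334 -0.934
outer loop
vertex 4.234 3.625 2.291
vertex 4.176 2.604 2.648
vertex 3.276 3.122 2.338
endloop
endfacet
facet normal 0.219 0.768 -0.601
outer loop
vertex 4.313 4.276 3.152
vertex 4.234 3.625 2.291
vertex 3.361 4.155 2.65
endloop
endfacet
facet normal 0.265 0.791 0.552
outer loop
vertex 4.304 3.658 4.042
vertex 4.313 4.276 3.152
vertex 3.404 4.176 3.732
endloop
endfacet
facet normal -0.693 0.719 -0.057
outer loop
vertex -1.806 0.474 2.816
vertex -0.659 1.68 4.081
vertex -1.287 0.905 1.935
endloop
endfacet
facet normal -0.549 -0.576 -0.605
outer loop
vertex -0.261 -0.16 2.019
vertex -1.806 0.474 2.816
vertex -1.287 0.905 1.935
endloop
endfacet
facet normal -0.692 0.719 -0.057
outer loop
vertex -1.287 0.905 1.935
vertex -0.659 1.68 4.081
vertex -0.139 2.11 3.199
endloop
endfacet
facet normal 0.468 0.388 -0.794
outer loop
vertex -0.139 2.11 3.199
vertex -0.261 -0.16 2.019
vertex -1.287 0.905 1.935
endloop
endfacet
facet normal -0.468 -0.388 0.794
outer loop
vertex -1.806 0.474 2.816
vertex 0.367 0.615 4.165
vertex -0.659 1.68 4.081
endloop
endfacet
facet normal -0.549 -0.577 -0.605
outer loop
vertex -0.781 -0.59 2.901
vertex -1.806 0.474 2.816
vertex -0.261 -0.16 2.019
endloop
endfacet
facet normal -0.468 -0.387 0.794
outer loop
vertex -0.781 -0.59 2.901
vertex 0.367 0.615 4.165
vertex -1.806 0.474 2.816
endloop
endfacet
facet normal 0.549 0.577 0.605
outer loop
vertex -0.659 1.68 4.081
vertex 0.367 0.615 4.165
vertex -0.139 2.11 3.199
endloop
endfacet
facet normal 0.468 0.388 -0.794
outer loop
vertex 0.886 1.046 3.284
vertex -0.261 -0.16 2.019
vertex -0.139 2.11 3.199
endloop
endfacet
facet normal 0.549 0.577 0.605
outer loop
vertex -0.139 2.11 3.199
vertex 0.367 0.615 4.165
vertex 0.886 1.046 3.284
endloop
endfacet
facet normal 0.692 -0.719 0.058
outer loop
vertex 0.886 1.046 3.284
vertex -0.781 -0.59 2.901
vertex -0.261 -0.16 2.019
endloop
endfacet
facet normal 0.693 -0.719 0.056
outer loop
vertex 0.367 0.615 4.165
vertex -0.781 -0.59 2.901
vertex 0.886 1.046 3.284
endloop
endfacet
facet normal -0.408 0.605 0.684
outer loop
vertex 0.069 -3.254 -0.314
vertex 1.882 -2.537 0.134
vertex -0.076 -2.315 -1.231
endloop
endfacet
facet normal -0.906 -0.359 -0.224
outer loop
vertex 0.618 -3.343 -2.394
vertex 0.069 -3.254 -0.314
vertex -0.076 -2.315 -1.231
endloop
endfacet
facet normal -0.408 0.605 0.684
outer loop
vertex -0.076 -2.315 -1.231
vertex 1.882 -2.537 0.134
vertex 1.737 -1.598 -0.783
endloop
endfacet
facet normal -0.110 0.711 -0.694
outer loop
vertex 1.737 -1.598 -0.783
vertex 0.618 -3.343 -2.394
vertex -0.076 -2.315 -1.231
endloop
endfacet
facet normal 0.110 -0.711 0.694
outer loop
vertex 0.069 -3.254 -0.314
vertex 2.576 -3.565 -1.029
vertex 1.882 -2.537 0.134
endloop
endfacet
facet normal -0.906 -0.359 -0.224
outer loop
vertex 0.763 -4.282 -1.477
vertex 0.069 -3.254 -0.314
vertex 0.618 -3.343 -2.394
endloop
endfacet
facet normal 0.110 -0.711 0.694
outer loop
vertex 0.763 -4.282 -1.477
vertex 2.576 -3.565 -1.029
vertex 0.069 -3.254 -0.314
endloop
endfacet
facet normal 0.906 0.359 0.224
outer loop
vertex 1.882 -2.537 0.134
vertex 2.576 -3.565 -1.029
vertex 1.737 -1.598 -0.783
endloop
endfacet
facet normal -0.110 0.711 -0.694
outer loop
vertex 2.431 -2.626 -1.946
vertex 0.618 -3.343 -2.394
vertex 1.737 -1.598 -0.783
endloop
endfacet
facet normal 0.906 0.359 0.224
outer loop
vertex 1.737 -1.598 -0.783
vertex 2.576 -3.565 -1.029
vertex 2.431 -2.626 -1.946
endloop
endfacet
facet normal 0.408 -0.605 -0.684
outer loop
vertex 2.431 -2.626 -1.946
vertex 0.763 -4.282 -1.477
vertex 0.618 -3.343 -2.394
endloop
endfacet
facet normal 0.408 -0.605 -0.684
outer loop
vertex 2.576 -3.565 -1.029
vertex 0.763 -4.282 -1.477
vertex 2.431 -2.626 -1.946
endloop
endfacet

endsolid


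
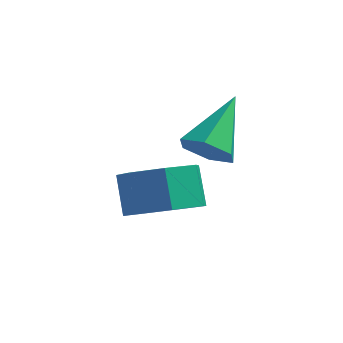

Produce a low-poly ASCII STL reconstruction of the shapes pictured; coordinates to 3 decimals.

solid 
facet normal 0.313 -0.563 -0.765
outer loop
vertex 3.561 1.507 -4.377
vertex 2.836 0.952 -4.265
vertex 2.906 1.704 -4.79
endloop
endfacet
facet normal 0.480 0.789 -0.385
outer loop
vertex 3.561 1.507 -4.377
vertex 2.906 1.704 -4.79
vertex 3.229 2.104 -3.567
endloop
endfacet
facet normal 0.479 0.789 -0.385
outer loop
vertex 3.229 2.104 -3.567
vertex 2.906 1.704 -4.79
vertex 2.574 2.301 -3.979
endloop
endfacet
facet normal -0.313 0.562 0.766
outer loop
vertex 3.229 2.104 -3.567
vertex 2.574 2.301 -3.979
vertex 2.504 1.548 -3.455
endloop
endfacet
facet normal 0.314 -0.563 -0.764
outer loop
vertex 2.906 1.704 -4.79
vertex 2.836 0.952 -4.265
vertex 2.199 1.334 -4.808
endloop
endfacet
facet normal -0.342 0.685 -0.644
outer loop
vertex 2.906 1.704 -4.79
vertex 2.199 1.334 -4.808
vertex 2.574 2.301 -3.979
endloop
endfacet
facet normal -0.342 0.685 -0.644
outer loop
vertex 2.574 2.301 -3.979
vertex 2.199 1.334 -4.808
vertex 1.867 1.931 -3.997
endloop
endfacet
facet normal -0.314 0.562 0.766
outer loop
vertex 2.574 2.301 -3.979
vertex 1.867 1.931 -3.997
vertex 2.504 1.548 -3.455
endloop
endfacet
facet normal 0.314 -0.563 -0.764
outer loop
vertex 2.199 1.334 -4.808
vertex 2.836 0.952 -4.265
vertex 1.971 0.676 -4.417
endloop
endfacet
facet normal -0.906 0.065 -0.419
outer loop
vertex 2.199 1.334 -4.808
vertex 1.971 0.676 -4.417
vertex 1.867 1.931 -3.997
endloop
endfacet
facet normal -0.906 0.065 -0.419
outer loop
vertex 1.867 1.931 -3.997
vertex 1.971 0.676 -4.417
vertex 1.639 1.273 -3.606
endloop
endfacet
facet normal -0.313 0.563 0.765
outer loop
vertex 1.867 1.931 -3.997
vertex 1.639 1.273 -3.606
vertex 2.504 1.548 -3.455
endloop
endfacet
facet normal 0.314 -0.563 -0.765
outer loop
vertex 1.971 0.676 -4.417
vertex 2.836 0.952 -4.265
vertex 2.395 0.226 -3.912
endloop
endfacet
facet normal -0.787 -0.604 0.123
outer loop
vertex 1.971 0.676 -4.417
vertex 2.395 0.226 -3.912
vertex 1.639 1.273 -3.606
endloop
endfacet
facet normal -0.788 -0.604 0.122
outer loop
vertex 1.639 1.273 -3.606
vertex 2.395 0.226 -3.912
vertex 2.063 0.822 -3.101
endloop
endfacet
facet normal -0.313 0.563 0.765
outer loop
vertex 1.639 1.273 -3.606
vertex 2.063 0.822 -3.101
vertex 2.504 1.548 -3.455
endloop
endfacet
facet normal 0.314 -0.562 -0.765
outer loop
vertex 2.395 0.226 -3.912
vertex 2.836 0.952 -4.265
vertex 3.15 0.322 -3.673
endloop
endfacet
facet normal -0.076 -0.818 0.570
outer loop
vertex 2.395 0.226 -3.912
vertex 3.15 0.322 -3.673
vertex 2.063 0.822 -3.101
endloop
endfacet
facet normal -0.076 -0.818 0.570
outer loop
vertex 2.063 0.822 -3.101
vertex 3.15 0.322 -3.673
vertex 2.818 0.918 -2.862
endloop
endfacet
facet normal -0.314 0.563 0.764
outer loop
vertex 2.063 0.822 -3.101
vertex 2.818 0.918 -2.862
vertex 2.504 1.548 -3.455
endloop
endfacet
facet normal 0.313 -0.563 -0.765
outer loop
vertex 3.15 0.322 -3.673
vertex 2.836 0.952 -4.265
vertex 3.669 0.892 -3.88
endloop
endfacet
facet normal 0.692 -0.416 0.589
outer loop
vertex 3.15 0.322 -3.673
vertex 3.669 0.892 -3.88
vertex 2.818 0.918 -2.862
endloop
endfacet
facet normal 0.693 -0.416 0.590
outer loop
vertex 2.818 0.918 -2.862
vertex 3.669 0.892 -3.88
vertex 3.337 1.489 -3.069
endloop
endfacet
facet normal -0.314 0.563 0.764
outer loop
vertex 2.818 0.918 -2.862
vertex 3.337 1.489 -3.069
vertex 2.504 1.548 -3.455
endloop
endfacet
facet normal 0.313 -0.563 -0.765
outer loop
vertex 3.669 0.892 -3.88
vertex 2.836 0.952 -4.265
vertex 3.561 1.507 -4.377
endloop
endfacet
facet normal 0.940 0.298 0.165
outer loop
vertex 3.669 0.892 -3.88
vertex 3.561 1.507 -4.377
vertex 3.337 1.489 -3.069
endloop
endfacet
facet normal 0.940 0.299 0.165
outer loop
vertex 3.337 1.489 -3.069
vertex 3.561 1.507 -4.377
vertex 3.229 2.104 -3.567
endloop
endfacet
facet normal -0.314 0.564 0.764
outer loop
vertex 3.337 1.489 -3.069
vertex 3.229 2.104 -3.567
vertex 2.504 1.548 -3.455
endloop
endfacet
facet normal -0.163 -0.827 -0.538
outer loop
vertex 4.242 1.056 -2.499
vertex 3.71 0.932 -2.147
vertex 3.667 1.292 -2.687
endloop
endfacet
facet normal 0.465 0.680 -0.567
outer loop
vertex 4.242 1.056 -2.499
vertex 3.667 1.292 -2.687
vertex 3.97 2.248 -1.293
endloop
endfacet
facet normal -0.163 -0.827 -0.538
outer loop
vertex 3.667 1.292 -2.687
vertex 3.71 0.932 -2.147
vertex 3.134 1.168 -2.335
endloop
endfacet
facet normal -0.464 0.774 -0.430
outer loop
vertex 3.667 1.292 -2.687
vertex 3.134 1.168 -2.335
vertex 3.97 2.248 -1.293
endloop
endfacet
facet normal -0.163 -0.827 -0.538
outer loop
vertex 3.134 1.168 -2.335
vertex 3.71 0.932 -2.147
vertex 3.178 0.809 -1.796
endloop
endfacet
facet normal -0.873 0.370 0.317
outer loop
vertex 3.134 1.168 -2.335
vertex 3.178 0.809 -1.796
vertex 3.97 2.248 -1.293
endloop
endfacet
facet normal -0.164 -0.827 -0.538
outer loop
vertex 3.178 0.809 -1.796
vertex 3.71 0.932 -2.147
vertex 3.753 0.573 -1.608
endloop
endfacet
facet normal -0.355 -0.128 0.926
outer loop
vertex 3.178 0.809 -1.796
vertex 3.753 0.573 -1.608
vertex 3.97 2.248 -1.293
endloop
endfacet
facet normal -0.163 -0.827 -0.538
outer loop
vertex 3.753 0.573 -1.608
vertex 3.71 0.932 -2.147
vertex 4.286 0.696 -1.959
endloop
endfacet
facet normal 0.572 -0.223 0.790
outer loop
vertex 3.753 0.573 -1.608
vertex 4.286 0.696 -1.959
vertex 3.97 2.248 -1.293
endloop
endfacet
facet normal -0.163 -0.827 -0.538
outer loop
vertex 4.286 0.696 -1.959
vertex 3.71 0.932 -2.147
vertex 4.242 1.056 -2.499
endloop
endfacet
facet normal 0.982 0.182 0.041
outer loop
vertex 4.286 0.696 -1.959
vertex 4.242 1.056 -2.499
vertex 3.97 2.248 -1.293
endloop
endfacet

endsolid


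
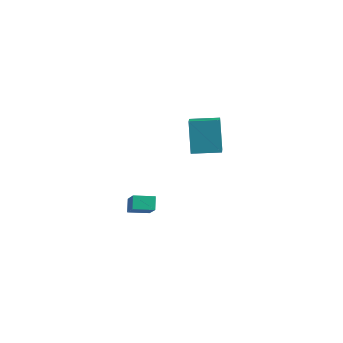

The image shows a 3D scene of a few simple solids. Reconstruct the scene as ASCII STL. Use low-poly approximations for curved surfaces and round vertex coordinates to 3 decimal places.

solid 
facet normal -0.324 0.431 0.842
outer loop
vertex 2.512 2.799 5.18
vertex 3.992 3.687 5.295
vertex 1.987 3.764 4.484
endloop
endfacet
facet normal -0.855 -0.514 -0.067
outer loop
vertex 2.688 2.833 2.665
vertex 2.512 2.799 5.18
vertex 1.987 3.764 4.484
endloop
endfacet
facet normal -0.324 0.431 0.842
outer loop
vertex 1.987 3.764 4.484
vertex 3.992 3.687 5.295
vertex 3.468 4.652 4.599
endloop
endfacet
facet normal -0.403 0.742 -0.535
outer loop
vertex 3.468 4.652 4.599
vertex 2.688 2.833 2.665
vertex 1.987 3.764 4.484
endloop
endfacet
facet normal 0.404 -0.742 0.535
outer loop
vertex 2.512 2.799 5.18
vertex 4.693 2.756 3.476
vertex 3.992 3.687 5.295
endloop
endfacet
facet normal -0.856 -0.513 -0.067
outer loop
vertex 3.212 1.868 3.361
vertex 2.512 2.799 5.18
vertex 2.688 2.833 2.665
endloop
endfacet
facet normal 0.403 -0.742 0.535
outer loop
vertex 3.212 1.868 3.361
vertex 4.693 2.756 3.476
vertex 2.512 2.799 5.18
endloop
endfacet
facet normal 0.856 0.513 0.067
outer loop
vertex 3.992 3.687 5.295
vertex 4.693 2.756 3.476
vertex 3.468 4.652 4.599
endloop
endfacet
facet normal -0.404 0.742 -0.535
outer loop
vertex 4.168 3.721 2.78
vertex 2.688 2.833 2.665
vertex 3.468 4.652 4.599
endloop
endfacet
facet normal 0.856 0.513 0.066
outer loop
vertex 3.468 4.652 4.599
vertex 4.693 2.756 3.476
vertex 4.168 3.721 2.78
endloop
endfacet
facet normal 0.324 -0.431 -0.842
outer loop
vertex 4.168 3.721 2.78
vertex 3.212 1.868 3.361
vertex 2.688 2.833 2.665
endloop
endfacet
facet normal 0.324 -0.431 -0.842
outer loop
vertex 4.693 2.756 3.476
vertex 3.212 1.868 3.361
vertex 4.168 3.721 2.78
endloop
endfacet
facet normal -0.470 0.468 -0.748
outer loop
vertex 2.158 -3.0 2.679
vertex 3.128 -2.296 2.51
vertex 2.476 -3.572 2.121
endloop
endfacet
facet normal -0.801 -0.582 0.140
outer loop
vertex 3.412 -4.504 3.61
vertex 2.158 -3.0 2.679
vertex 2.476 -3.572 2.121
endloop
endfacet
facet normal -0.470 0.468 -0.748
outer loop
vertex 2.476 -3.572 2.121
vertex 3.128 -2.296 2.51
vertex 3.446 -2.868 1.952
endloop
endfacet
facet normal 0.370 -0.665 -0.649
outer loop
vertex 3.446 -2.868 1.952
vertex 3.412 -4.504 3.61
vertex 2.476 -3.572 2.121
endloop
endfacet
facet normal -0.370 0.665 0.649
outer loop
vertex 2.158 -3.0 2.679
vertex 4.064 -3.228 3.999
vertex 3.128 -2.296 2.51
endloop
endfacet
facet normal -0.801 -0.582 0.140
outer loop
vertex 3.094 -3.932 4.168
vertex 2.158 -3.0 2.679
vertex 3.412 -4.504 3.61
endloop
endfacet
facet normal -0.370 0.665 0.649
outer loop
vertex 3.094 -3.932 4.168
vertex 4.064 -3.228 3.999
vertex 2.158 -3.0 2.679
endloop
endfacet
facet normal 0.801 0.582 -0.140
outer loop
vertex 3.128 -2.296 2.51
vertex 4.064 -3.228 3.999
vertex 3.446 -2.868 1.952
endloop
endfacet
facet normal 0.370 -0.665 -0.649
outer loop
vertex 4.382 -3.8 3.441
vertex 3.412 -4.504 3.61
vertex 3.446 -2.868 1.952
endloop
endfacet
facet normal 0.801 0.582 -0.140
outer loop
vertex 3.446 -2.868 1.952
vertex 4.064 -3.228 3.999
vertex 4.382 -3.8 3.441
endloop
endfacet
facet normal 0.470 -0.468 0.748
outer loop
vertex 4.382 -3.8 3.441
vertex 3.094 -3.932 4.168
vertex 3.412 -4.504 3.61
endloop
endfacet
facet normal 0.470 -0.468 0.748
outer loop
vertex 4.064 -3.228 3.999
vertex 3.094 -3.932 4.168
vertex 4.382 -3.8 3.441
endloop
endfacet

endsolid


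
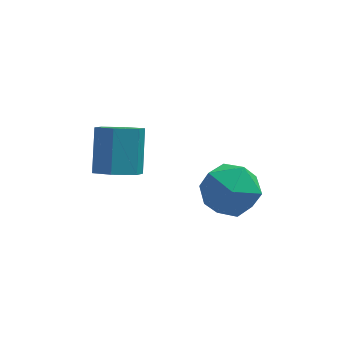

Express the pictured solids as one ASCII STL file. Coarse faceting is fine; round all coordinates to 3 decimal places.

solid 
facet normal -0.694 0.604 0.392
outer loop
vertex -0.734 0.545 -1.072
vertex -0.5 0.183 -0.101
vertex 0.014 1.027 -0.492
endloop
endfacet
facet normal -0.415 0.887 -0.201
outer loop
vertex -0.734 0.545 -1.072
vertex 0.014 1.027 -0.492
vertex 0.169 0.864 -1.53
endloop
endfacet
facet normal -0.524 0.427 -0.736
outer loop
vertex -0.734 0.545 -1.072
vertex 0.169 0.864 -1.53
vertex -0.248 -0.08 -1.781
endloop
endfacet
facet normal -0.870 -0.139 -0.473
outer loop
vertex -0.734 0.545 -1.072
vertex -0.248 -0.08 -1.781
vertex -0.662 -0.5 -0.897
endloop
endfacet
facet normal -0.974 -0.030 0.224
outer loop
vertex -0.734 0.545 -1.072
vertex -0.662 -0.5 -0.897
vertex -0.5 0.183 -0.101
endloop
endfacet
facet normal 0.289 0.951 -0.106
outer loop
vertex 0.169 0.864 -1.53
vertex 0.014 1.027 -0.492
vertex 0.962 0.7 -0.843
endloop
endfacet
facet normal -0.161 0.494 0.854
outer loop
vertex 0.014 1.027 -0.492
vertex -0.5 0.183 -0.101
vertex 0.548 0.28 0.041
endloop
endfacet
facet normal -0.614 -0.533 0.582
outer loop
vertex -0.5 0.183 -0.101
vertex -0.662 -0.5 -0.897
vertex 0.131 -0.664 -0.21
endloop
endfacet
facet normal -0.447 -0.709 -0.546
outer loop
vertex -0.662 -0.5 -0.897
vertex -0.248 -0.08 -1.781
vertex 0.286 -0.827 -1.248
endloop
endfacet
facet normal 0.112 0.209 -0.972
outer loop
vertex -0.248 -0.08 -1.781
vertex 0.169 0.864 -1.53
vertex 0.8 0.017 -1.639
endloop
endfacet
facet normal 0.870 0.139 0.473
outer loop
vertex 1.034 -0.345 -0.668
vertex 0.962 0.7 -0.843
vertex 0.548 0.28 0.041
endloop
endfacet
facet normal 0.524 -0.427 0.736
outer loop
vertex 1.034 -0.345 -0.668
vertex 0.548 0.28 0.041
vertex 0.131 -0.664 -0.21
endloop
endfacet
facet normal 0.415 -0.887 0.201
outer loop
vertex 1.034 -0.345 -0.668
vertex 0.131 -0.664 -0.21
vertex 0.286 -0.827 -1.248
endloop
endfacet
facet normal 0.694 -0.604 -0.392
outer loop
vertex 1.034 -0.345 -0.668
vertex 0.286 -0.827 -1.248
vertex 0.8 0.017 -1.639
endloop
endfacet
facet normal 0.974 0.030 -0.224
outer loop
vertex 1.034 -0.345 -0.668
vertex 0.8 0.017 -1.639
vertex 0.962 0.7 -0.843
endloop
endfacet
facet normal 0.447 0.709 0.546
outer loop
vertex 0.548 0.28 0.041
vertex 0.962 0.7 -0.843
vertex 0.014 1.027 -0.492
endloop
endfacet
facet normal -0.112 -0.209 0.972
outer loop
vertex 0.131 -0.664 -0.21
vertex 0.548 0.28 0.041
vertex -0.5 0.183 -0.101
endloop
endfacet
facet normal -0.289 -0.951 0.106
outer loop
vertex 0.286 -0.827 -1.248
vertex 0.131 -0.664 -0.21
vertex -0.662 -0.5 -0.897
endloop
endfacet
facet normal 0.161 -0.494 -0.854
outer loop
vertex 0.8 0.017 -1.639
vertex 0.286 -0.827 -1.248
vertex -0.248 -0.08 -1.781
endloop
endfacet
facet normal 0.614 0.533 -0.582
outer loop
vertex 0.962 0.7 -0.843
vertex 0.8 0.017 -1.639
vertex 0.169 0.864 -1.53
endloop
endfacet
facet normal -0.069 -0.645 -0.761
outer loop
vertex -2.598 -0.127 0.22
vertex -3.144 0.31 -0.101
vertex -2.404 0.433 -0.272
endloop
endfacet
facet normal 0.965 -0.236 0.112
outer loop
vertex -2.598 -0.127 0.22
vertex -2.404 0.433 -0.272
vertex -2.489 0.893 1.422
endloop
endfacet
facet normal 0.965 -0.236 0.112
outer loop
vertex -2.489 0.893 1.422
vertex -2.404 0.433 -0.272
vertex -2.295 1.453 0.93
endloop
endfacet
facet normal 0.069 0.645 0.761
outer loop
vertex -2.489 0.893 1.422
vertex -2.295 1.453 0.93
vertex -3.036 1.33 1.101
endloop
endfacet
facet normal -0.069 -0.645 -0.761
outer loop
vertex -2.404 0.433 -0.272
vertex -3.144 0.31 -0.101
vertex -2.951 0.87 -0.593
endloop
endfacet
facet normal 0.701 0.511 -0.498
outer loop
vertex -2.404 0.433 -0.272
vertex -2.951 0.87 -0.593
vertex -2.295 1.453 0.93
endloop
endfacet
facet normal 0.700 0.512 -0.498
outer loop
vertex -2.295 1.453 0.93
vertex -2.951 0.87 -0.593
vertex -2.842 1.889 0.609
endloop
endfacet
facet normal 0.068 0.646 0.761
outer loop
vertex -2.295 1.453 0.93
vertex -2.842 1.889 0.609
vertex -3.036 1.33 1.101
endloop
endfacet
facet normal -0.069 -0.645 -0.761
outer loop
vertex -2.951 0.87 -0.593
vertex -3.144 0.31 -0.101
vertex -3.691 0.747 -0.422
endloop
endfacet
facet normal -0.265 0.747 -0.609
outer loop
vertex -2.951 0.87 -0.593
vertex -3.691 0.747 -0.422
vertex -2.842 1.889 0.609
endloop
endfacet
facet normal -0.264 0.747 -0.610
outer loop
vertex -2.842 1.889 0.609
vertex -3.691 0.747 -0.422
vertex -3.582 1.767 0.78
endloop
endfacet
facet normal 0.069 0.645 0.761
outer loop
vertex -2.842 1.889 0.609
vertex -3.582 1.767 0.78
vertex -3.036 1.33 1.101
endloop
endfacet
facet normal -0.069 -0.645 -0.761
outer loop
vertex -3.691 0.747 -0.422
vertex -3.144 0.31 -0.101
vertex -3.885 0.187 0.07
endloop
endfacet
facet normal -0.965 0.236 -0.112
outer loop
vertex -3.691 0.747 -0.422
vertex -3.885 0.187 0.07
vertex -3.582 1.767 0.78
endloop
endfacet
facet normal -0.965 0.236 -0.112
outer loop
vertex -3.582 1.767 0.78
vertex -3.885 0.187 0.07
vertex -3.776 1.207 1.272
endloop
endfacet
facet normal 0.069 0.645 0.761
outer loop
vertex -3.582 1.767 0.78
vertex -3.776 1.207 1.272
vertex -3.036 1.33 1.101
endloop
endfacet
facet normal -0.068 -0.646 -0.761
outer loop
vertex -3.885 0.187 0.07
vertex -3.144 0.31 -0.101
vertex -3.338 -0.249 0.391
endloop
endfacet
facet normal -0.700 -0.512 0.498
outer loop
vertex -3.885 0.187 0.07
vertex -3.338 -0.249 0.391
vertex -3.776 1.207 1.272
endloop
endfacet
facet normal -0.701 -0.512 0.497
outer loop
vertex -3.776 1.207 1.272
vertex -3.338 -0.249 0.391
vertex -3.229 0.77 1.593
endloop
endfacet
facet normal 0.069 0.645 0.761
outer loop
vertex -3.776 1.207 1.272
vertex -3.229 0.77 1.593
vertex -3.036 1.33 1.101
endloop
endfacet
facet normal -0.069 -0.645 -0.761
outer loop
vertex -3.338 -0.249 0.391
vertex -3.144 0.31 -0.101
vertex -2.598 -0.127 0.22
endloop
endfacet
facet normal 0.264 -0.747 0.610
outer loop
vertex -3.338 -0.249 0.391
vertex -2.598 -0.127 0.22
vertex -3.229 0.77 1.593
endloop
endfacet
facet normal 0.265 -0.747 0.610
outer loop
vertex -3.229 0.77 1.593
vertex -2.598 -0.127 0.22
vertex -2.489 0.893 1.422
endloop
endfacet
facet normal 0.069 0.645 0.761
outer loop
vertex -3.229 0.77 1.593
vertex -2.489 0.893 1.422
vertex -3.036 1.33 1.101
endloop
endfacet

endsolid


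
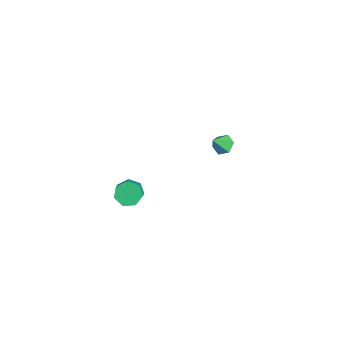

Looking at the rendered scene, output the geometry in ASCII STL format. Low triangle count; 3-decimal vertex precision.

solid 
facet normal -0.190 0.618 -0.763
outer loop
vertex -2.094 3.632 -4.246
vertex -2.427 3.995 -3.869
vertex -1.819 4.096 -3.939
endloop
endfacet
facet normal 0.864 -0.504 -0.012
outer loop
vertex -2.094 3.632 -4.246
vertex -1.819 4.096 -3.939
vertex -2.233 3.365 -3.091
endloop
endfacet
facet normal -0.190 0.618 -0.763
outer loop
vertex -1.819 4.096 -3.939
vertex -2.427 3.995 -3.869
vertex -2.152 4.459 -3.562
endloop
endfacet
facet normal 0.816 0.177 0.551
outer loop
vertex -1.819 4.096 -3.939
vertex -2.152 4.459 -3.562
vertex -2.233 3.365 -3.091
endloop
endfacet
facet normal -0.190 0.618 -0.763
outer loop
vertex -2.152 4.459 -3.562
vertex -2.427 3.995 -3.869
vertex -2.76 4.358 -3.492
endloop
endfacet
facet normal 0.041 0.393 0.919
outer loop
vertex -2.152 4.459 -3.562
vertex -2.76 4.358 -3.492
vertex -2.233 3.365 -3.091
endloop
endfacet
facet normal -0.190 0.618 -0.763
outer loop
vertex -2.76 4.358 -3.492
vertex -2.427 3.995 -3.869
vertex -3.035 3.895 -3.799
endloop
endfacet
facet normal -0.686 -0.072 0.724
outer loop
vertex -2.76 4.358 -3.492
vertex -3.035 3.895 -3.799
vertex -2.233 3.365 -3.091
endloop
endfacet
facet normal -0.190 0.618 -0.763
outer loop
vertex -3.035 3.895 -3.799
vertex -2.427 3.995 -3.869
vertex -2.702 3.532 -4.176
endloop
endfacet
facet normal -0.639 -0.752 0.160
outer loop
vertex -3.035 3.895 -3.799
vertex -2.702 3.532 -4.176
vertex -2.233 3.365 -3.091
endloop
endfacet
facet normal -0.190 0.618 -0.763
outer loop
vertex -2.702 3.532 -4.176
vertex -2.427 3.995 -3.869
vertex -2.094 3.632 -4.246
endloop
endfacet
facet normal 0.135 -0.969 -0.208
outer loop
vertex -2.702 3.532 -4.176
vertex -2.094 3.632 -4.246
vertex -2.233 3.365 -3.091
endloop
endfacet
facet normal -0.684 0.265 -0.680
outer loop
vertex 3.75 -2.974 0.266
vertex 3.428 -2.614 0.73
vertex 3.916 -2.419 0.315
endloop
endfacet
facet normal 0.671 -0.136 -0.729
outer loop
vertex 3.75 -2.974 0.266
vertex 3.916 -2.419 0.315
vertex 4.454 -3.246 0.965
endloop
endfacet
facet normal 0.671 -0.136 -0.729
outer loop
vertex 4.454 -3.246 0.965
vertex 3.916 -2.419 0.315
vertex 4.62 -2.691 1.014
endloop
endfacet
facet normal 0.685 -0.265 0.679
outer loop
vertex 4.454 -3.246 0.965
vertex 4.62 -2.691 1.014
vertex 4.132 -2.886 1.43
endloop
endfacet
facet normal -0.684 0.263 -0.681
outer loop
vertex 3.916 -2.419 0.315
vertex 3.428 -2.614 0.73
vertex 3.714 -2.01 0.676
endloop
endfacet
facet normal 0.642 0.661 -0.389
outer loop
vertex 3.916 -2.419 0.315
vertex 3.714 -2.01 0.676
vertex 4.62 -2.691 1.014
endloop
endfacet
facet normal 0.642 0.661 -0.389
outer loop
vertex 4.62 -2.691 1.014
vertex 3.714 -2.01 0.676
vertex 4.419 -2.283 1.376
endloop
endfacet
facet normal 0.685 -0.265 0.679
outer loop
vertex 4.62 -2.691 1.014
vertex 4.419 -2.283 1.376
vertex 4.132 -2.886 1.43
endloop
endfacet
facet normal -0.686 0.264 -0.679
outer loop
vertex 3.714 -2.01 0.676
vertex 3.428 -2.614 0.73
vertex 3.297 -2.057 1.079
endloop
endfacet
facet normal 0.129 0.961 0.245
outer loop
vertex 3.714 -2.01 0.676
vertex 3.297 -2.057 1.079
vertex 4.419 -2.283 1.376
endloop
endfacet
facet normal 0.129 0.961 0.243
outer loop
vertex 4.419 -2.283 1.376
vertex 3.297 -2.057 1.079
vertex 4.002 -2.329 1.779
endloop
endfacet
facet normal 0.685 -0.265 0.679
outer loop
vertex 4.419 -2.283 1.376
vertex 4.002 -2.329 1.779
vertex 4.132 -2.886 1.43
endloop
endfacet
facet normal -0.683 0.265 -0.680
outer loop
vertex 3.297 -2.057 1.079
vertex 3.428 -2.614 0.73
vertex 2.978 -2.522 1.218
endloop
endfacet
facet normal -0.481 0.537 0.693
outer loop
vertex 3.297 -2.057 1.079
vertex 2.978 -2.522 1.218
vertex 4.002 -2.329 1.779
endloop
endfacet
facet normal -0.481 0.536 0.694
outer loop
vertex 4.002 -2.329 1.779
vertex 2.978 -2.522 1.218
vertex 3.683 -2.795 1.918
endloop
endfacet
facet normal 0.684 -0.266 0.679
outer loop
vertex 4.002 -2.329 1.779
vertex 3.683 -2.795 1.918
vertex 4.132 -2.886 1.43
endloop
endfacet
facet normal -0.684 0.264 -0.680
outer loop
vertex 2.978 -2.522 1.218
vertex 3.428 -2.614 0.73
vertex 2.998 -3.057 0.99
endloop
endfacet
facet normal -0.728 -0.291 0.620
outer loop
vertex 2.978 -2.522 1.218
vertex 2.998 -3.057 0.99
vertex 3.683 -2.795 1.918
endloop
endfacet
facet normal -0.729 -0.291 0.620
outer loop
vertex 3.683 -2.795 1.918
vertex 2.998 -3.057 0.99
vertex 3.702 -3.329 1.69
endloop
endfacet
facet normal 0.684 -0.266 0.679
outer loop
vertex 3.683 -2.795 1.918
vertex 3.702 -3.329 1.69
vertex 4.132 -2.886 1.43
endloop
endfacet
facet normal -0.684 0.265 -0.679
outer loop
vertex 2.998 -3.057 0.99
vertex 3.428 -2.614 0.73
vertex 3.341 -3.258 0.566
endloop
endfacet
facet normal -0.428 -0.900 0.081
outer loop
vertex 2.998 -3.057 0.99
vertex 3.341 -3.258 0.566
vertex 3.702 -3.329 1.69
endloop
endfacet
facet normal -0.427 -0.901 0.080
outer loop
vertex 3.702 -3.329 1.69
vertex 3.341 -3.258 0.566
vertex 4.046 -3.53 1.266
endloop
endfacet
facet normal 0.684 -0.265 0.680
outer loop
vertex 3.702 -3.329 1.69
vertex 4.046 -3.53 1.266
vertex 4.132 -2.886 1.43
endloop
endfacet
facet normal -0.683 0.266 -0.680
outer loop
vertex 3.341 -3.258 0.566
vertex 3.428 -2.614 0.73
vertex 3.75 -2.974 0.266
endloop
endfacet
facet normal 0.196 -0.831 -0.520
outer loop
vertex 3.341 -3.258 0.566
vertex 3.75 -2.974 0.266
vertex 4.046 -3.53 1.266
endloop
endfacet
facet normal 0.195 -0.832 -0.520
outer loop
vertex 4.046 -3.53 1.266
vertex 3.75 -2.974 0.266
vertex 4.454 -3.246 0.965
endloop
endfacet
facet normal 0.685 -0.264 0.679
outer loop
vertex 4.046 -3.53 1.266
vertex 4.454 -3.246 0.965
vertex 4.132 -2.886 1.43
endloop
endfacet

endsolid
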